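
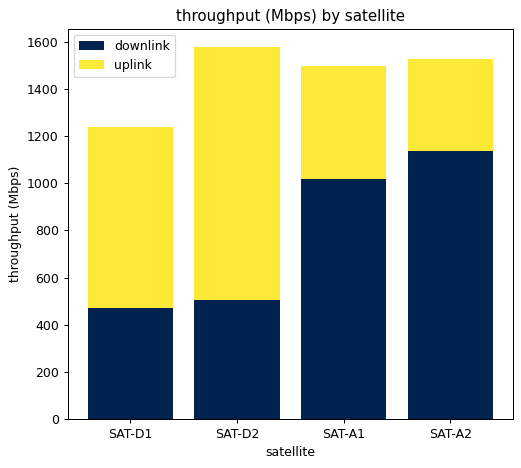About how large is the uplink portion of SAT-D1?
uplink top ≈ 1200, bottom ≈ 400; segment ≈ 800.

≈ 800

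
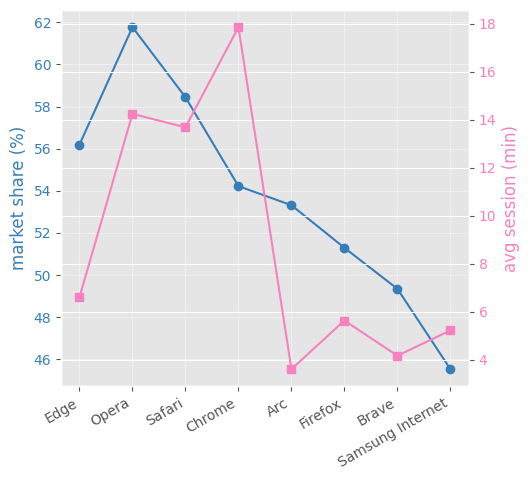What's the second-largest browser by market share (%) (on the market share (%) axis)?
Safari

Top 3 (on the market share (%) axis): Opera ≈ 62, Safari ≈ 58, Edge ≈ 56.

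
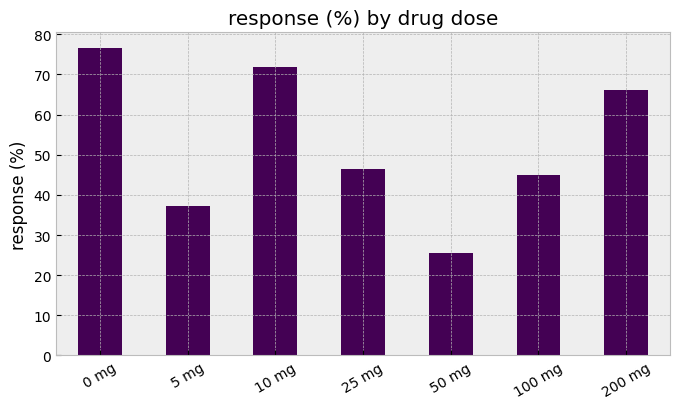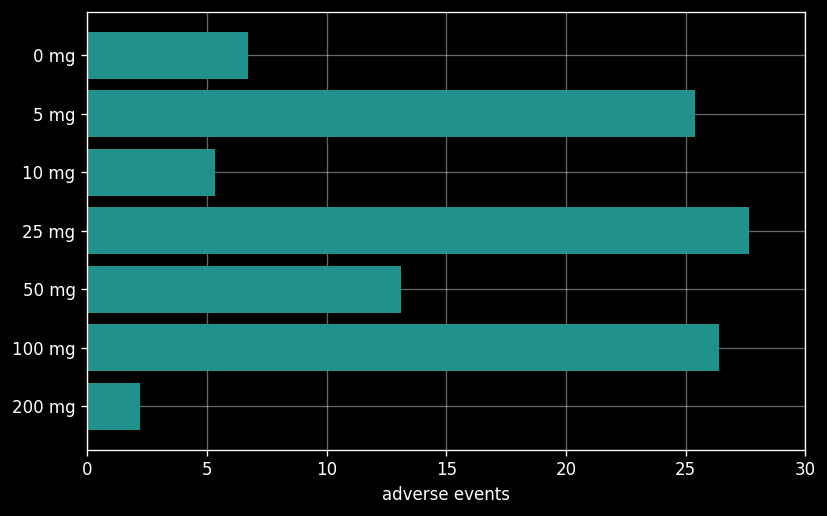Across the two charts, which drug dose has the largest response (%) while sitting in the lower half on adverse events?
0 mg

Chart 2 median adverse events ≈ 15; below-median drug doses: 0 mg, 10 mg, 200 mg. Among those, 0 mg has the highest response (%) (≈ 80).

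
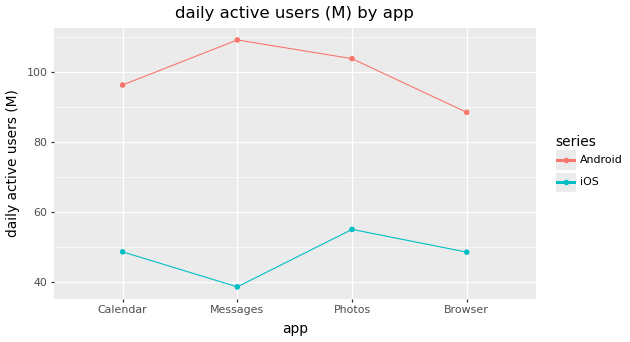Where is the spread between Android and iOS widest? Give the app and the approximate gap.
Messages, ≈ 70 M

Messages: Android ≈ 110, iOS ≈ 40 → gap ≈ 70. Next-largest (Photos) is only ≈ 40.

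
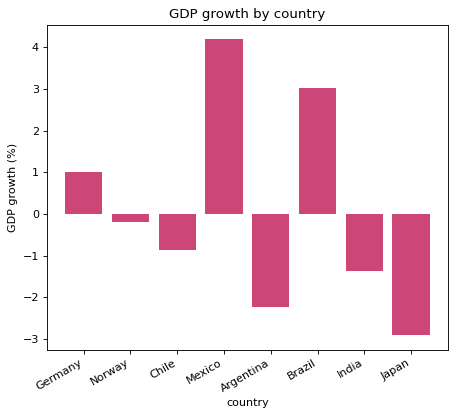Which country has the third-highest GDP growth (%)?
Germany

Top 4: Mexico ≈ 4, Brazil ≈ 3, Germany ≈ 1, Norway ≈ 0.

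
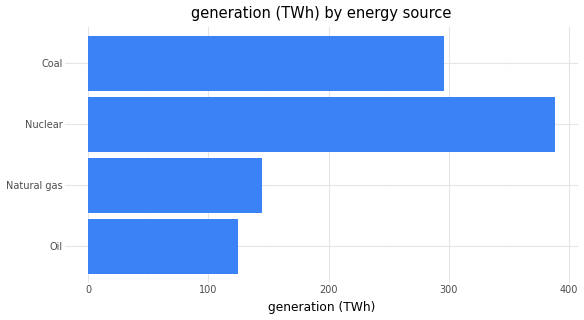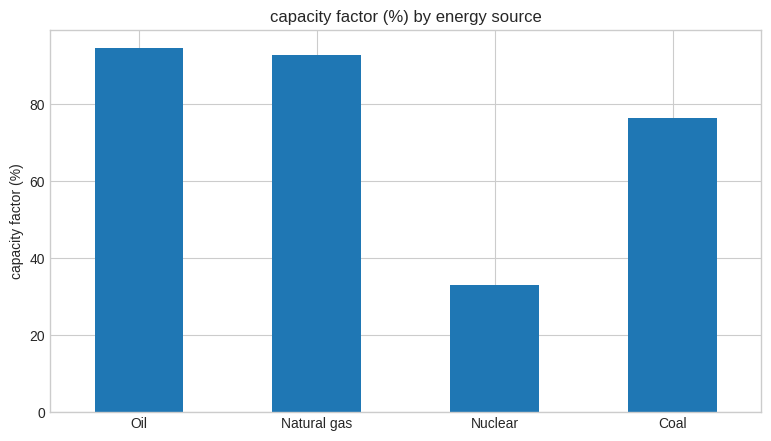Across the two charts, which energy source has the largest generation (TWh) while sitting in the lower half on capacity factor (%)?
Nuclear

Chart 2 median capacity factor (%) ≈ 80; below-median energy sources: Nuclear, Coal. Among those, Nuclear has the highest generation (TWh) (≈ 400).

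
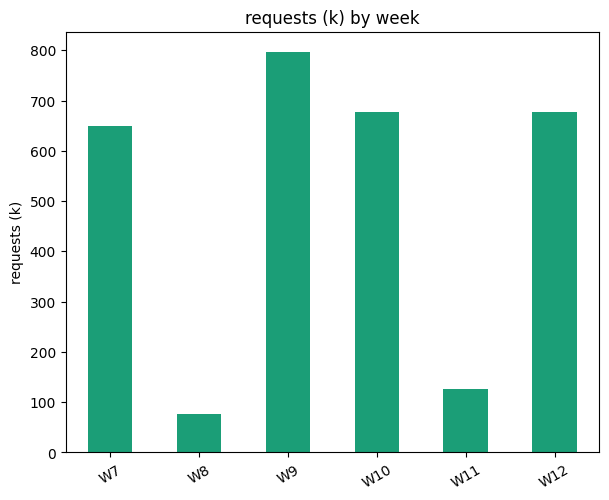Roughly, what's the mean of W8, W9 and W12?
(100 + 800 + 700) / 3 ≈ 533.

≈ 533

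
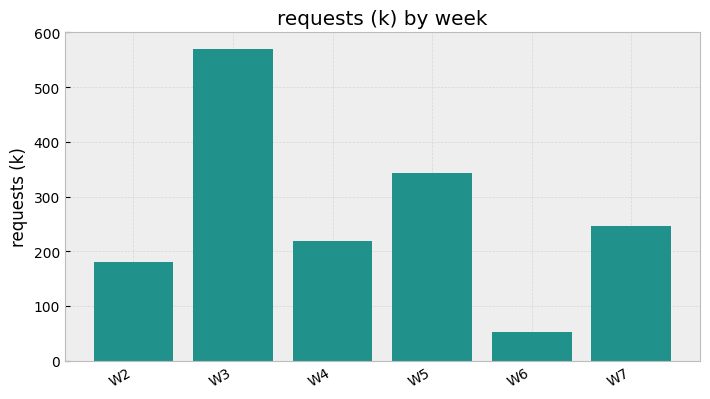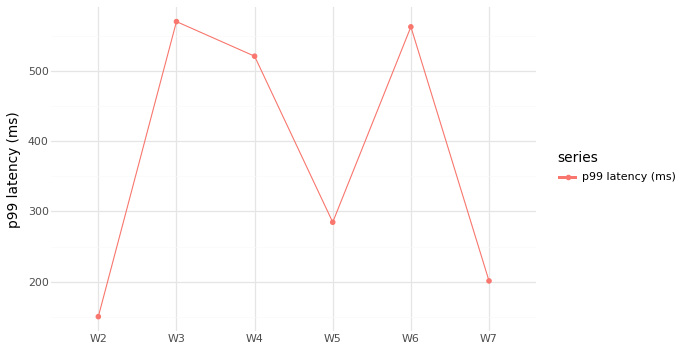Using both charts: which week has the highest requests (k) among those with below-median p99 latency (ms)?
Chart 2 median p99 latency (ms) ≈ 400; below-median weeks: W2, W5, W7. Among those, W5 has the highest requests (k) (≈ 300).

W5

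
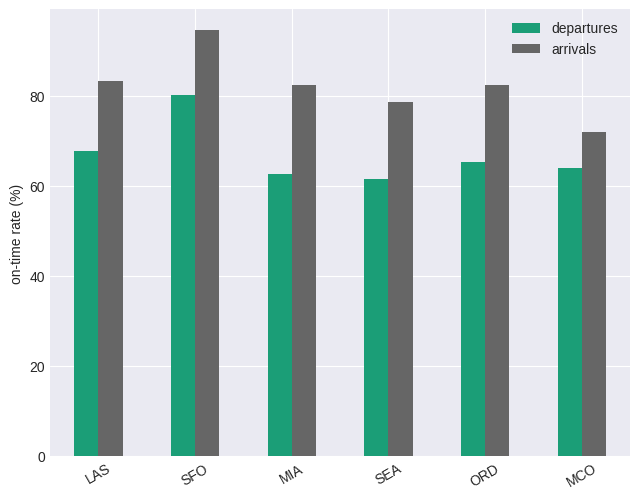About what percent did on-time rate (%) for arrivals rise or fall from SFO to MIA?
SFO ≈ 90, MIA ≈ 80; (80 − 90) / 90 ≈ -11.1%.

≈ -11.1%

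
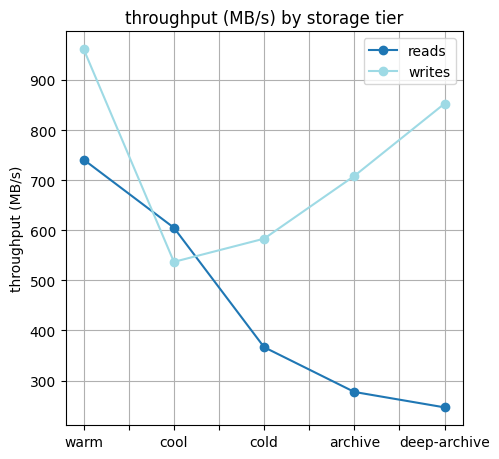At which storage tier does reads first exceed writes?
cool

warm: reads ≈ 700 vs writes ≈ 1000 (not yet); cool: reads ≈ 600 vs writes ≈ 500 (first crossover).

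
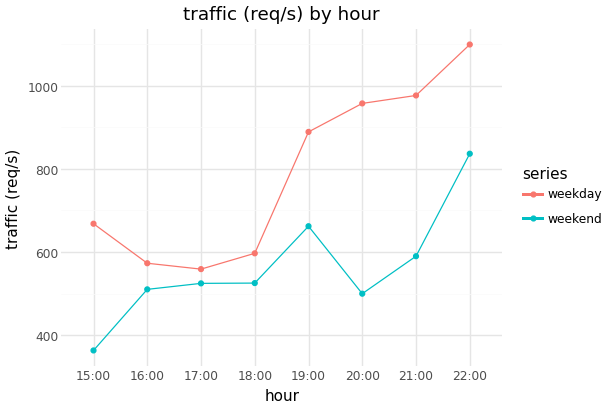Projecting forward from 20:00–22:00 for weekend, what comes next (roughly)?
Last three: 500, 600, 800 → slope ≈ 150/step → next ≈ 950.

≈ 950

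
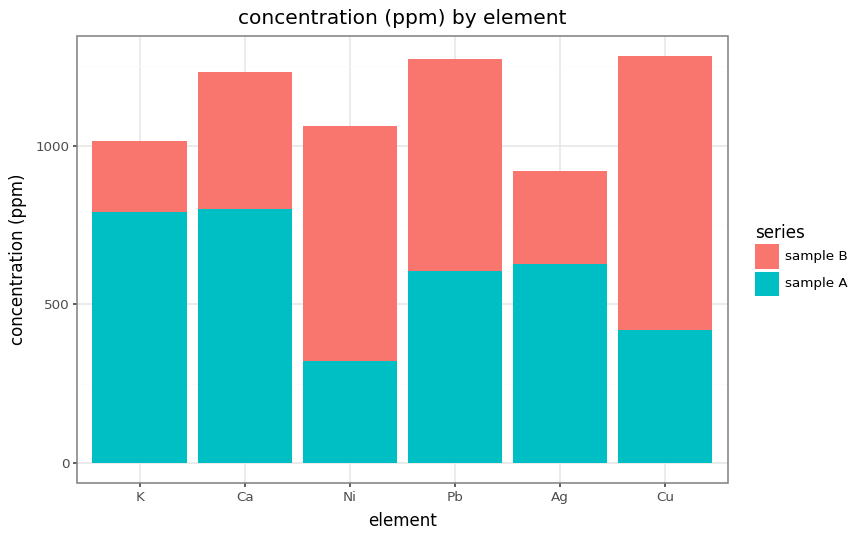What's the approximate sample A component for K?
sample A top ≈ 800, bottom ≈ 0; segment ≈ 800.

≈ 800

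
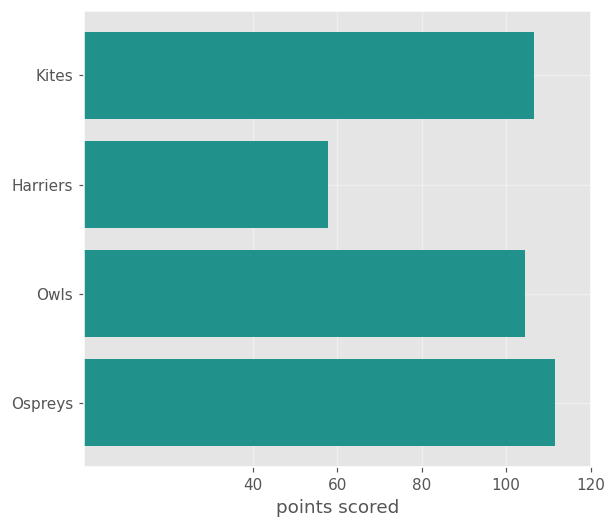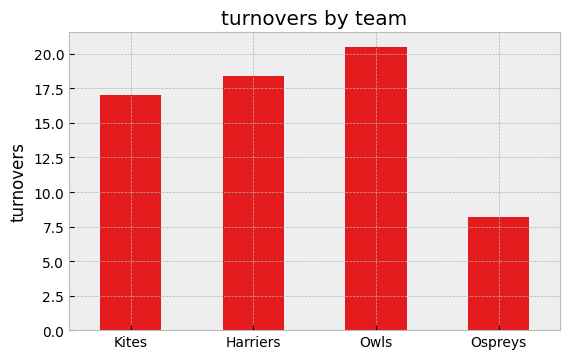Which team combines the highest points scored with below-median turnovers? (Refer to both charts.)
Chart 2 median turnovers ≈ 18; below-median teams: Kites, Ospreys. Among those, Ospreys has the highest points scored (≈ 120).

Ospreys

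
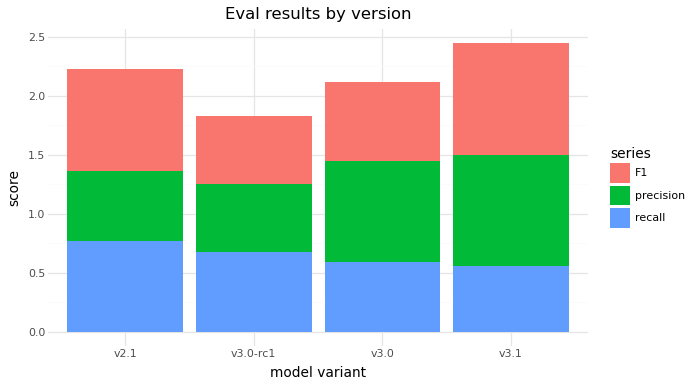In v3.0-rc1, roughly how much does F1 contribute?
≈ 0.5

F1 top ≈ 2.0, bottom ≈ 1.5; segment ≈ 0.5.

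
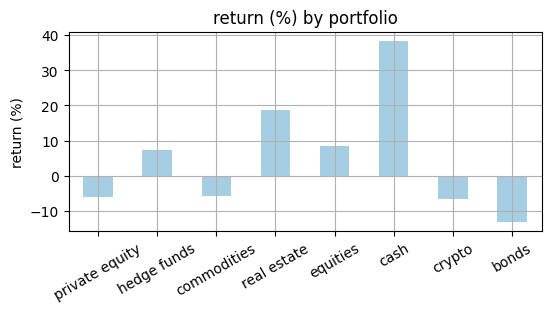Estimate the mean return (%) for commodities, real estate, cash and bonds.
≈ 10

(-5 + 20 + 40 + -15) / 4 ≈ 10.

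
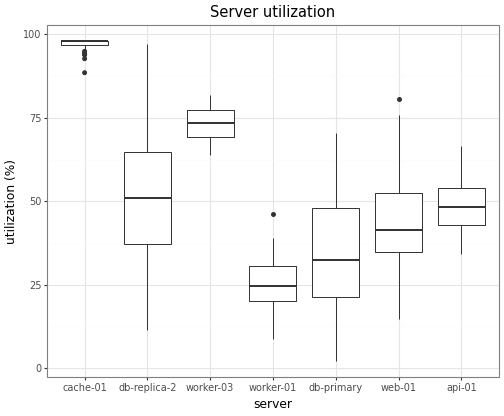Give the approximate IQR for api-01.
≈ 10

Q3 ≈ 50, Q1 ≈ 40; IQR ≈ 10.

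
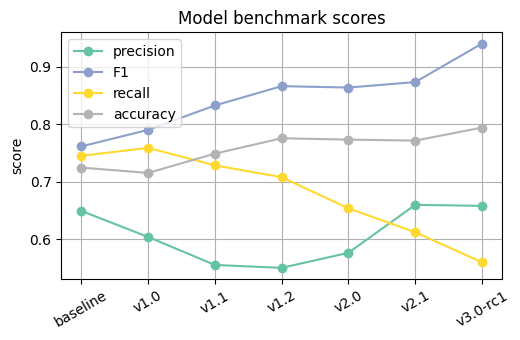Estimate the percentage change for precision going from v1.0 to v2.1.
v1.0 ≈ 0.60, v2.1 ≈ 0.65; (0.65 − 0.60) / 0.60 ≈ +8.3%.

≈ +8.3%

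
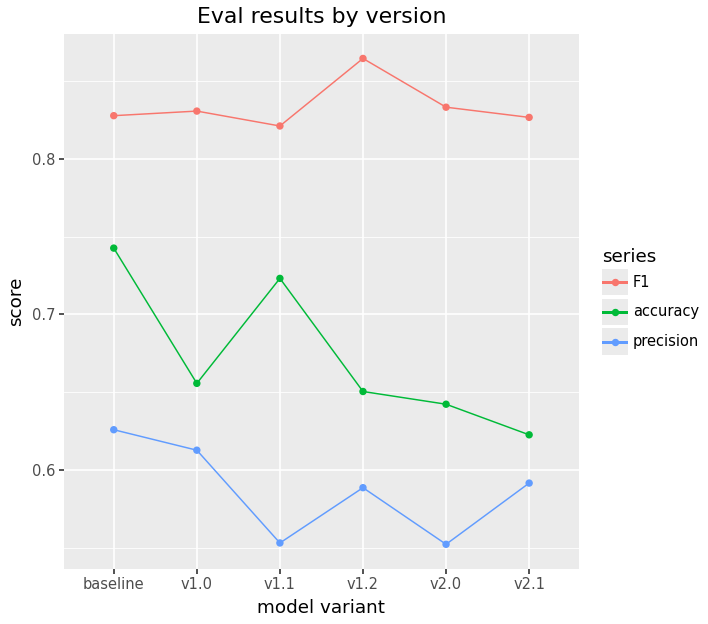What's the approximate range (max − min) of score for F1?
≈ 0.05

Max v1.2 ≈ 0.85, min v1.1 ≈ 0.80; range ≈ 0.05.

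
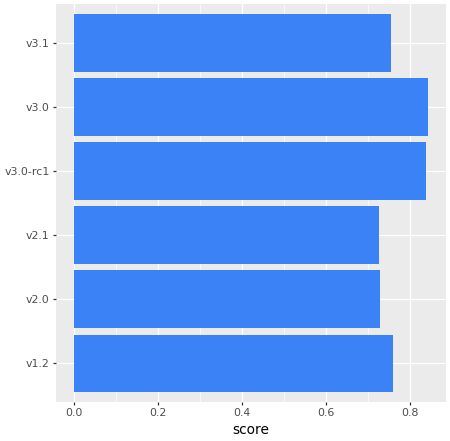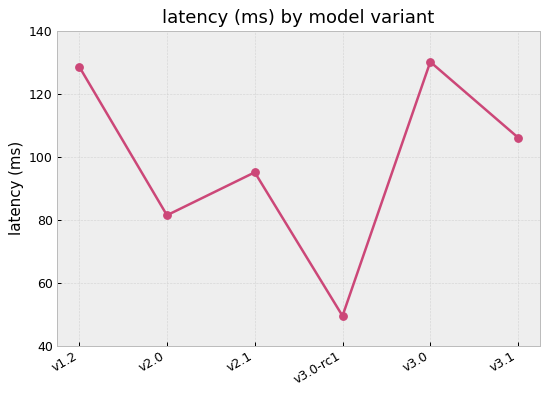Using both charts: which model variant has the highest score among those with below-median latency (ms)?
Chart 2 median latency (ms) ≈ 100; below-median model variants: v2.0, v2.1, v3.0-rc1. Among those, v3.0-rc1 has the highest score (≈ 0.8).

v3.0-rc1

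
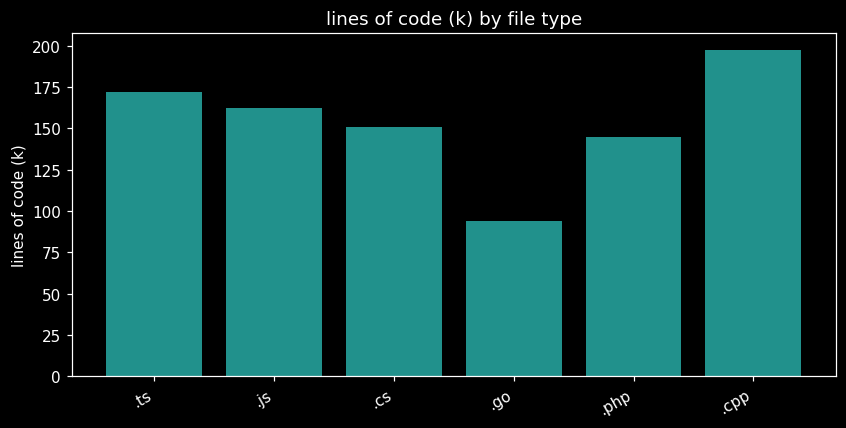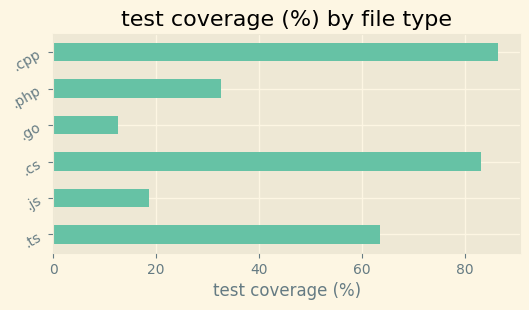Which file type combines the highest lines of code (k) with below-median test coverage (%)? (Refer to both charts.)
Chart 2 median test coverage (%) ≈ 50; below-median file types: .js, .go, .php. Among those, .js has the highest lines of code (k) (≈ 160).

.js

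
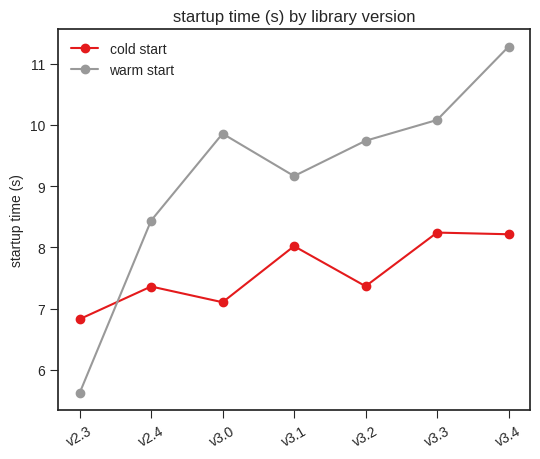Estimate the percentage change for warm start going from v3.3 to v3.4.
≈ +15%

v3.3 ≈ 10.0, v3.4 ≈ 11.5; (11.5 − 10.0) / 10.0 ≈ +15%.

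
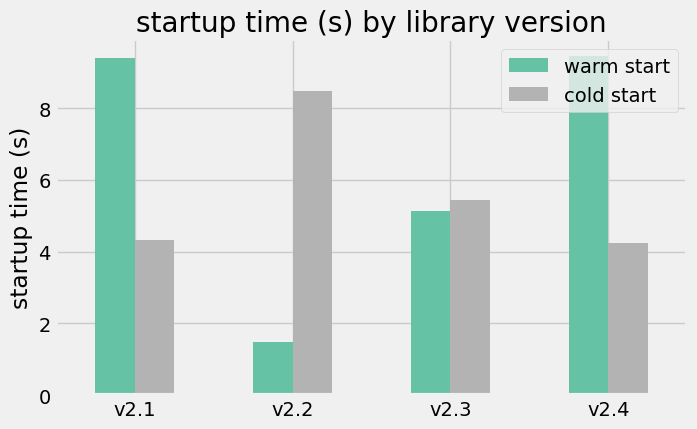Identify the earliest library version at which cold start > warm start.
v2.2

v2.1: cold start ≈ 4 vs warm start ≈ 9 (not yet); v2.2: cold start ≈ 8 vs warm start ≈ 1 (first crossover).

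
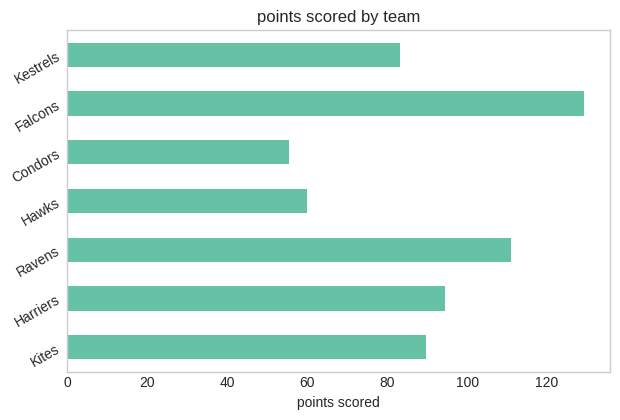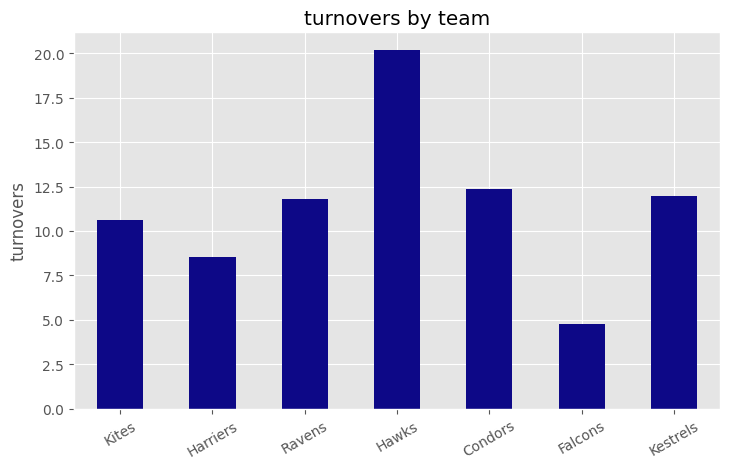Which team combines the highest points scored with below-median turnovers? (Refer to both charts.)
Falcons

Chart 2 median turnovers ≈ 12; below-median teams: Kites, Harriers, Falcons. Among those, Falcons has the highest points scored (≈ 120).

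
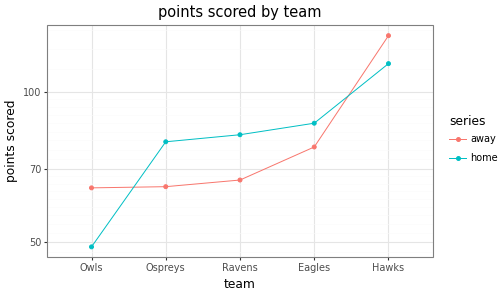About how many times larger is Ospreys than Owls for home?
Ospreys ≈ 80, Owls ≈ 50; 80/50 ≈ 1.6.

≈ 1.6×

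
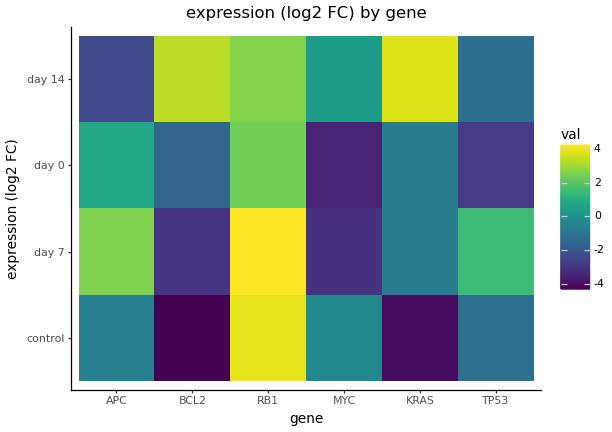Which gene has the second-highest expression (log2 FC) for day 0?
APC

Top 3 for day 0: RB1 ≈ 2, APC ≈ 1, KRAS ≈ -1.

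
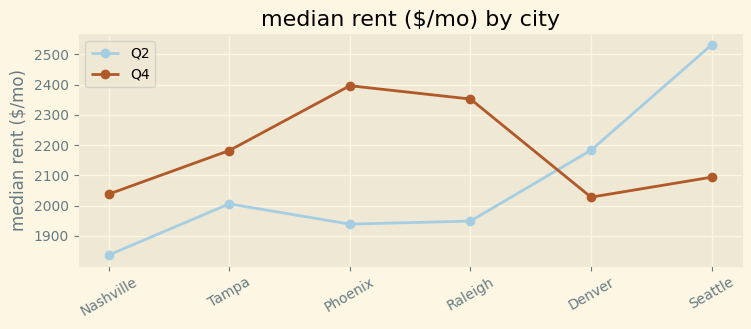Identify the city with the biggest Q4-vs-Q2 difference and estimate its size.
Phoenix, ≈ 500 $/mo

Phoenix: Q4 ≈ 2400, Q2 ≈ 1900 → gap ≈ 500. Next-largest (Seattle) is only ≈ 400.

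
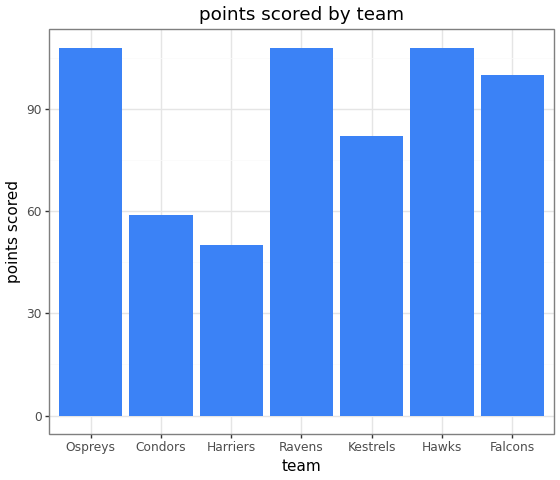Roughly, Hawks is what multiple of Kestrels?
Hawks ≈ 110, Kestrels ≈ 80; 110/80 ≈ 1.38.

≈ 1.38×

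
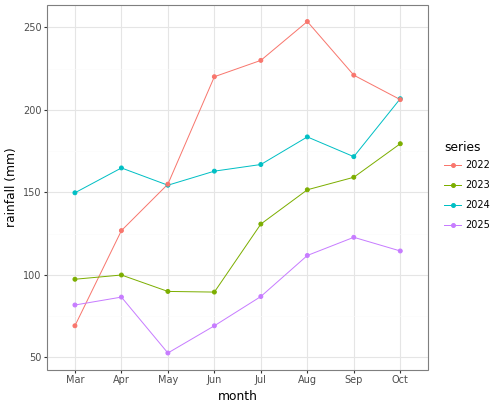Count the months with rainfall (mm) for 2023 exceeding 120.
Above 120: Jul, Aug, Sep, Oct.

4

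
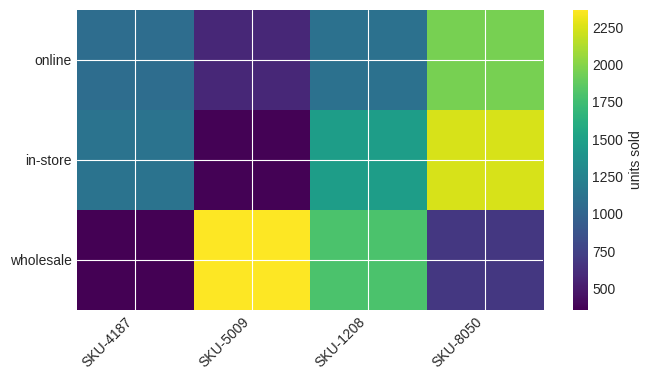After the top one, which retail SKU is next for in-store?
SKU-1208

Top 3 for in-store: SKU-8050 ≈ 2200, SKU-1208 ≈ 1400, SKU-4187 ≈ 1200.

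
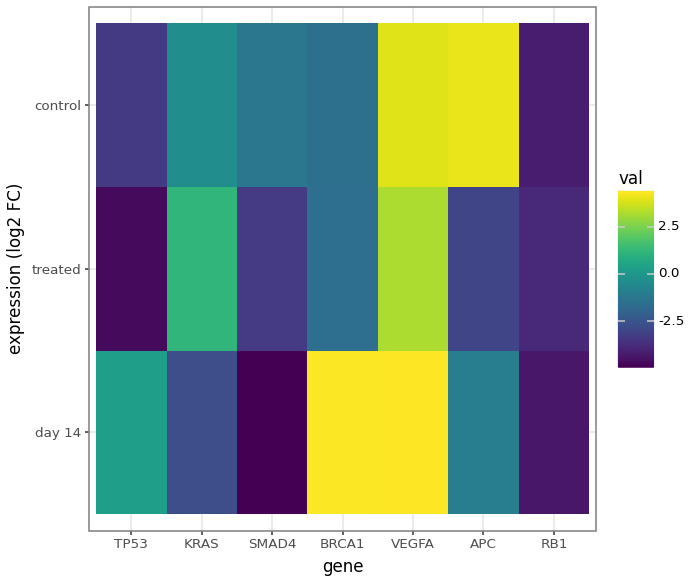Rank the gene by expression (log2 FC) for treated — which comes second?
KRAS

Top 3 for treated: VEGFA ≈ 3, KRAS ≈ 1, BRCA1 ≈ -2.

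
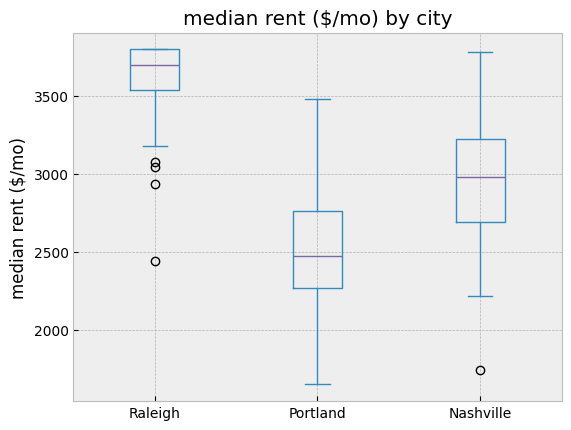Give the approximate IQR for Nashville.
≈ 500

Q3 ≈ 3200, Q1 ≈ 2700; IQR ≈ 500.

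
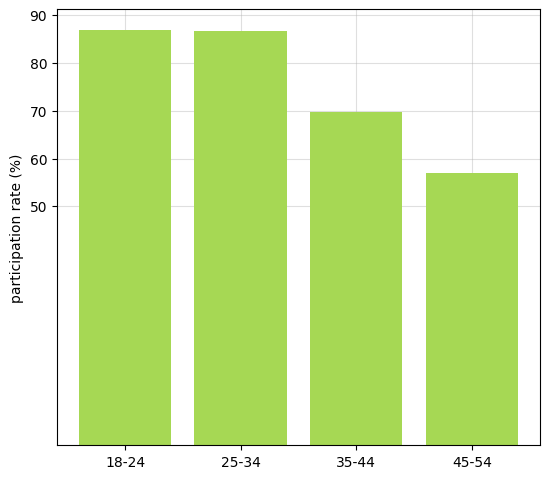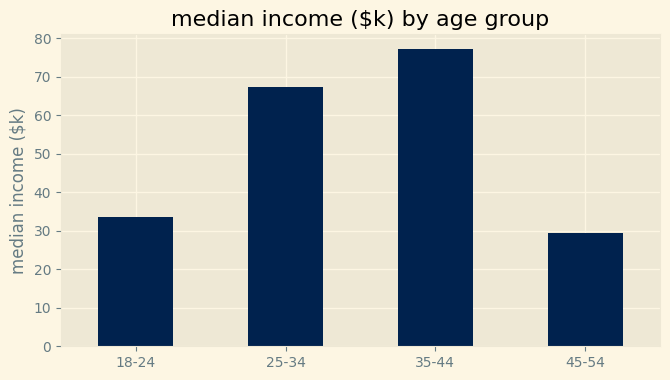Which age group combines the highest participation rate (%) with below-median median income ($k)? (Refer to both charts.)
18-24

Chart 2 median median income ($k) ≈ 50; below-median age groups: 18-24, 45-54. Among those, 18-24 has the highest participation rate (%) (≈ 90).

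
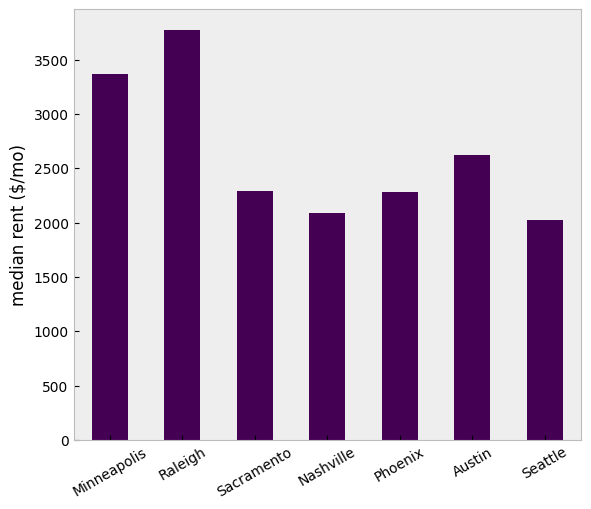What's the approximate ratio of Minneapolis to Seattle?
≈ 1.75×

Minneapolis ≈ 3500, Seattle ≈ 2000; 3500/2000 ≈ 1.75.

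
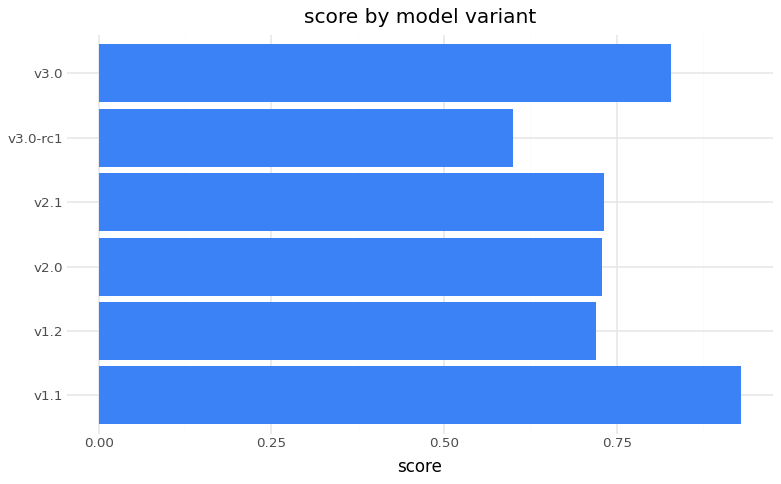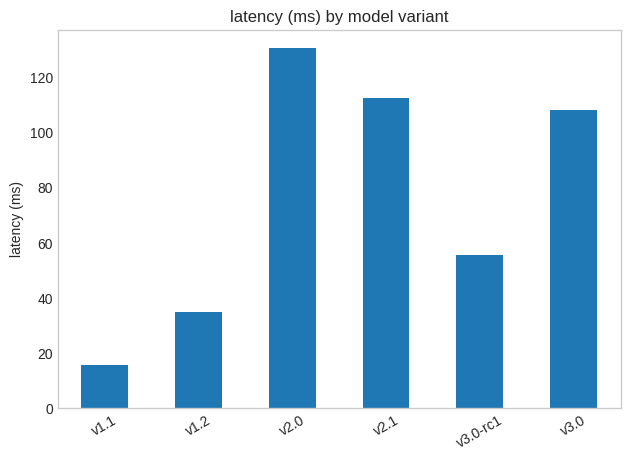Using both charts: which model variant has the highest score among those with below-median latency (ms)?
Chart 2 median latency (ms) ≈ 80; below-median model variants: v1.1, v1.2, v3.0-rc1. Among those, v1.1 has the highest score (≈ 0.9).

v1.1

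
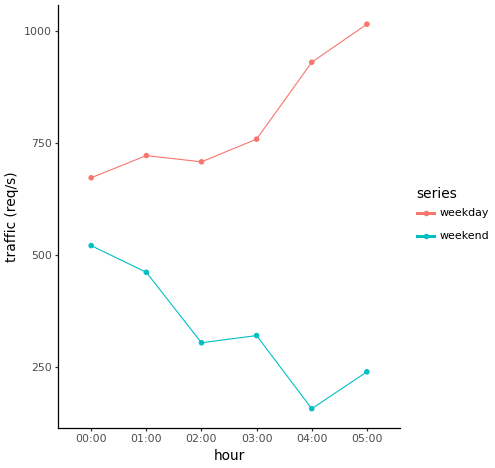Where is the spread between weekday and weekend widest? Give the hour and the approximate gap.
05:00, ≈ 800 req/s

05:00: weekday ≈ 1000, weekend ≈ 200 → gap ≈ 800. Next-largest (04:00) is only ≈ 700.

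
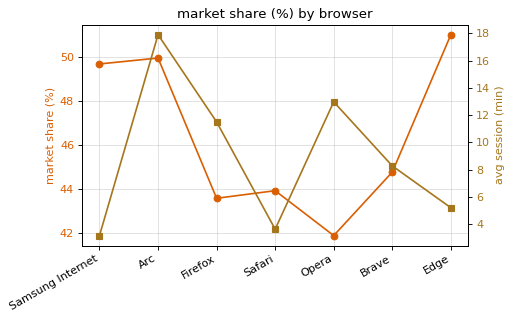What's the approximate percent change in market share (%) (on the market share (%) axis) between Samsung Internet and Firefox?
Samsung Internet ≈ 50, Firefox ≈ 44; (44 − 50) / 50 ≈ -12%.

≈ -12%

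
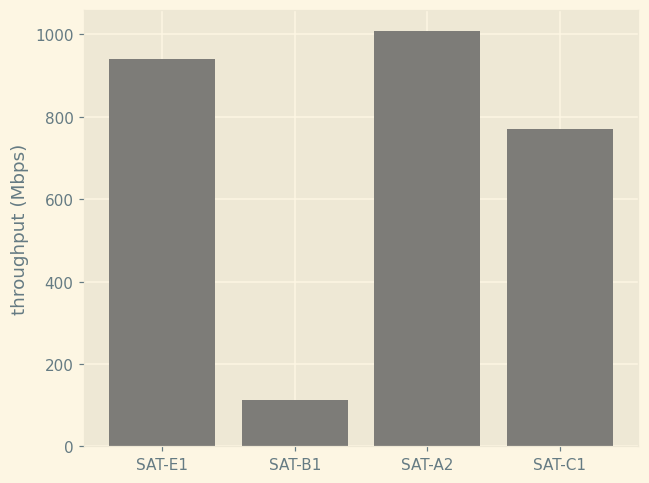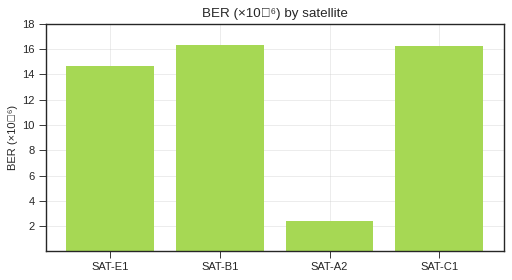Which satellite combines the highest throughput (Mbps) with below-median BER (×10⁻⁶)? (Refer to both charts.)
Chart 2 median BER (×10⁻⁶) ≈ 16; below-median satellites: SAT-E1, SAT-A2. Among those, SAT-A2 has the highest throughput (Mbps) (≈ 1000).

SAT-A2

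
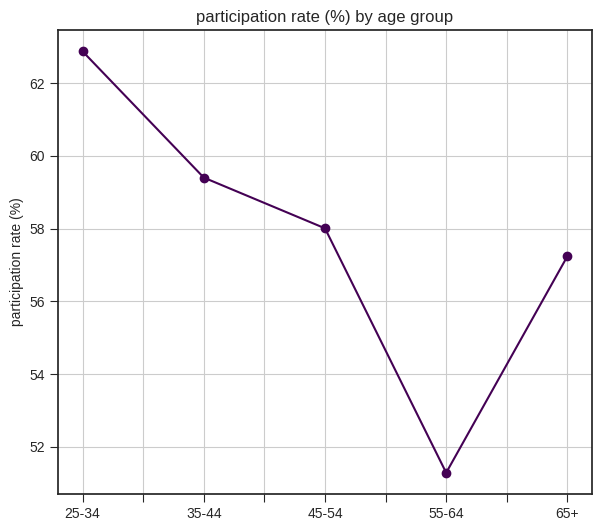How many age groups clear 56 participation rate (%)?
Above 56: 25-34, 35-44, 45-54, 65+.

4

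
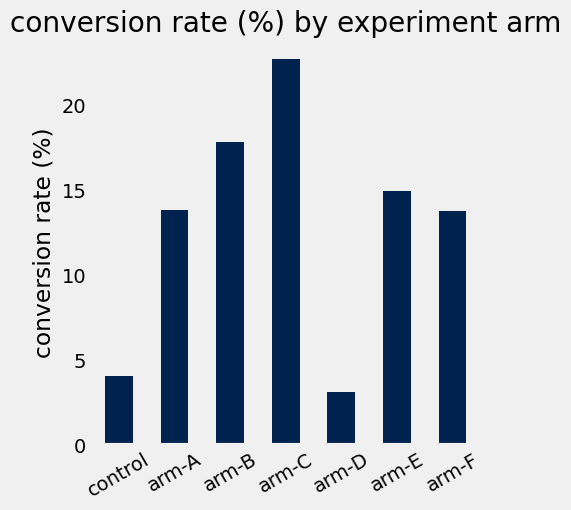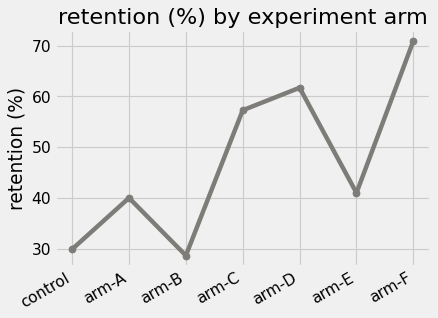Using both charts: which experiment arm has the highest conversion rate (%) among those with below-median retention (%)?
arm-B

Chart 2 median retention (%) ≈ 40; below-median experiment arms: control, arm-A, arm-B. Among those, arm-B has the highest conversion rate (%) (≈ 20).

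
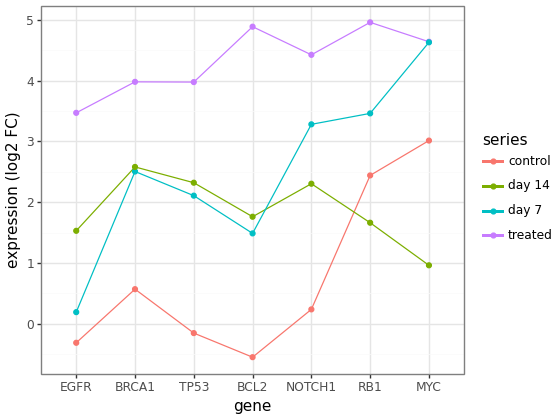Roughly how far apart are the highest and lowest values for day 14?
Max BRCA1 ≈ 2.5, min MYC ≈ 1.0; range ≈ 1.5.

≈ 1.5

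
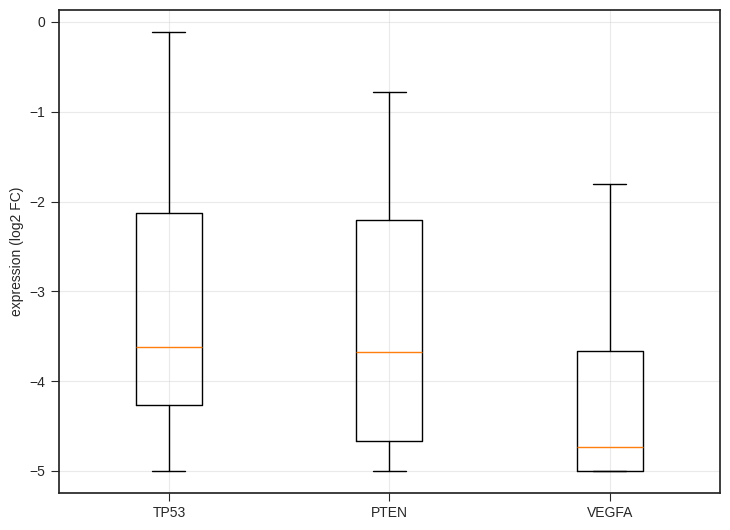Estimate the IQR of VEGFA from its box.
Q3 ≈ -3.6, Q1 ≈ -5.0; IQR ≈ 1.4.

≈ 1.4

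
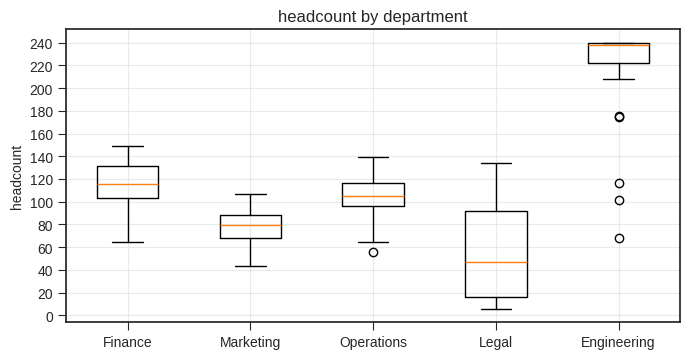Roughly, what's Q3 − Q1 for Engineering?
Q3 ≈ 240, Q1 ≈ 220; IQR ≈ 20.

≈ 20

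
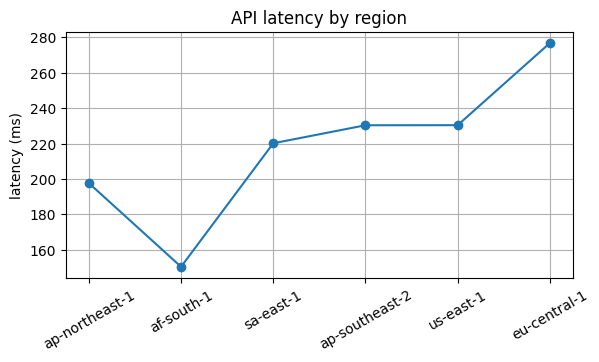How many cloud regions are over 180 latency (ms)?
5

Above 180: ap-northeast-1, sa-east-1, ap-southeast-2, us-east-1, eu-central-1.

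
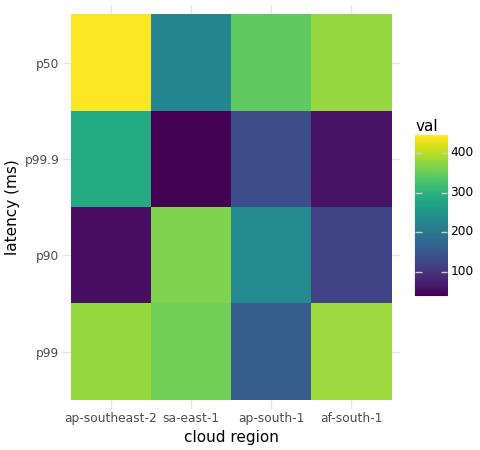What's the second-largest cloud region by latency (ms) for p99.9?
ap-south-1

Top 3 for p99.9: ap-southeast-2 ≈ 300, ap-south-1 ≈ 150, af-south-1 ≈ 50.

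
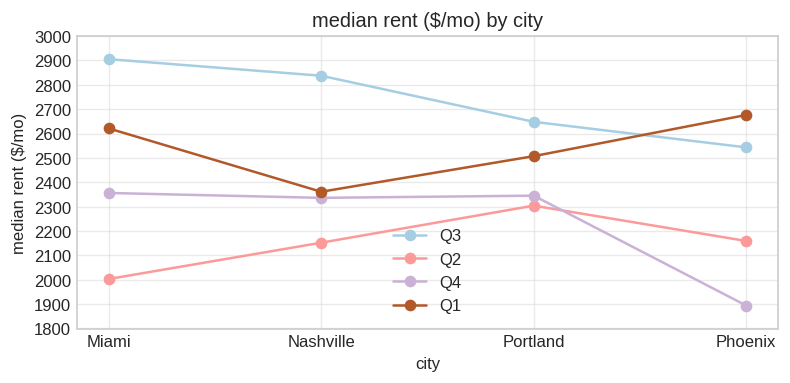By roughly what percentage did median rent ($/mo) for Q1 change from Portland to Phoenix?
Portland ≈ 2500, Phoenix ≈ 2700; (2700 − 2500) / 2500 ≈ +8%.

≈ +8%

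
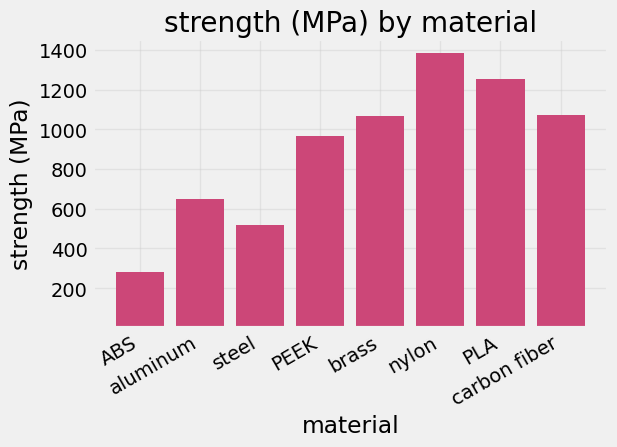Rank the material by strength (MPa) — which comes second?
PLA

Top 3: nylon ≈ 1400, PLA ≈ 1200, carbon fiber ≈ 1000.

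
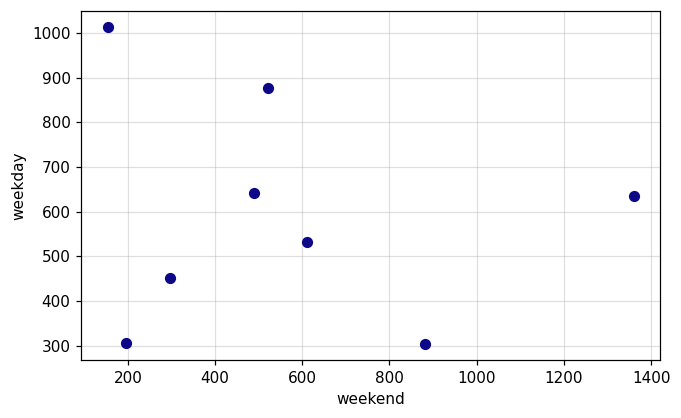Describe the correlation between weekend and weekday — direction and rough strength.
Points are roughly uncorrelated; weak (|r| ≈ 0.1).

no clear correlation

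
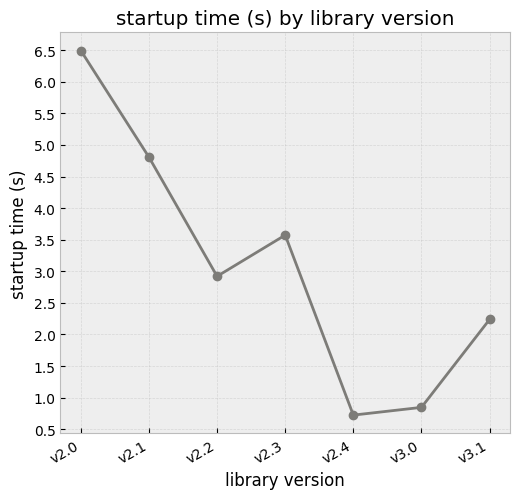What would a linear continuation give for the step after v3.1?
Last three: 0.5, 1.0, 2.0 → slope ≈ 0.75/step → next ≈ 2.75.

≈ 2.75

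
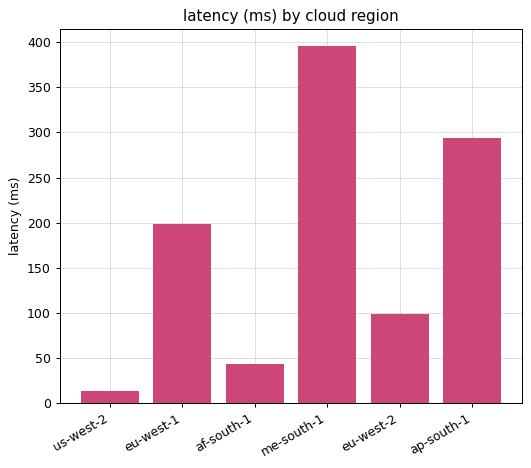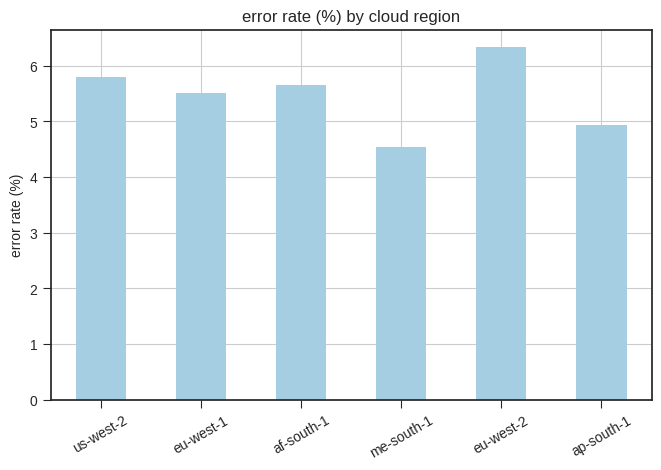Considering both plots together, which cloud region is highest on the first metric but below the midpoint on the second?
me-south-1

Chart 2 median error rate (%) ≈ 6; below-median cloud regions: eu-west-1, me-south-1, ap-south-1. Among those, me-south-1 has the highest latency (ms) (≈ 400).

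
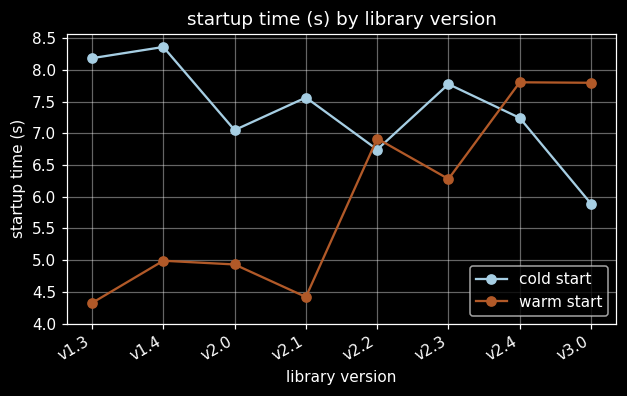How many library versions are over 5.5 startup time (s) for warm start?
Above 5.5: v2.2, v2.3, v2.4, v3.0.

4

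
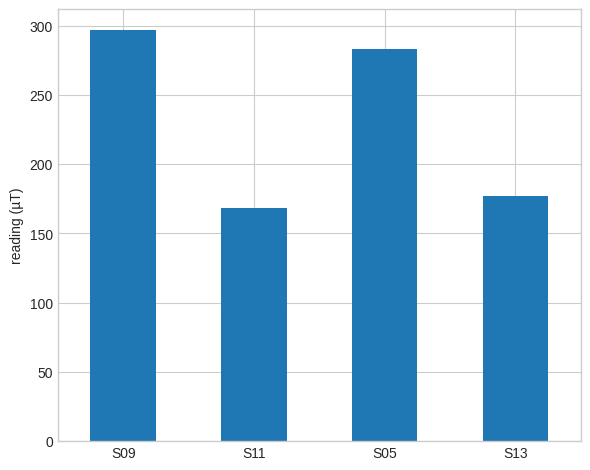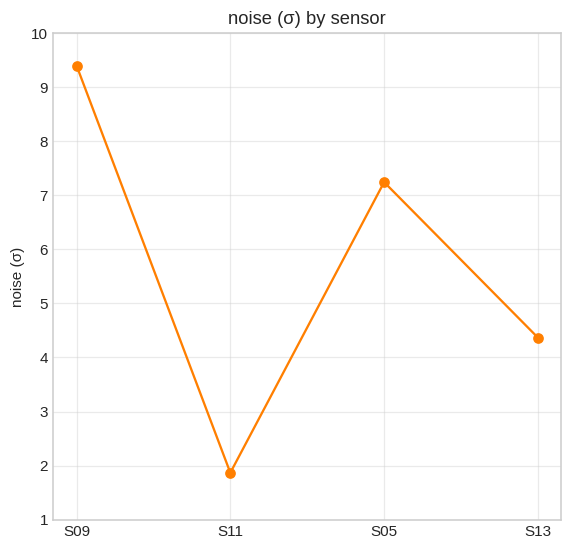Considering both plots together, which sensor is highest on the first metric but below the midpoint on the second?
Chart 2 median noise (σ) ≈ 6; below-median sensors: S11, S13. Among those, S13 has the highest reading (µT) (≈ 200).

S13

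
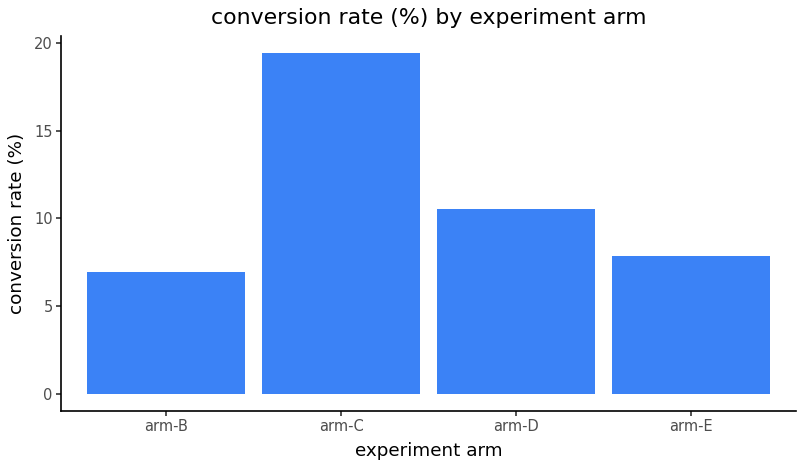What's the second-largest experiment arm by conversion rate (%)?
arm-D

Top 3: arm-C ≈ 20, arm-D ≈ 10, arm-E ≈ 8.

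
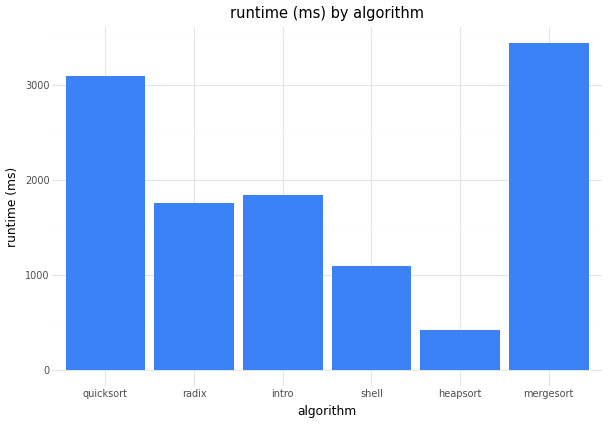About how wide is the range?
Max mergesort ≈ 3500, min heapsort ≈ 500; range ≈ 3000.

≈ 3000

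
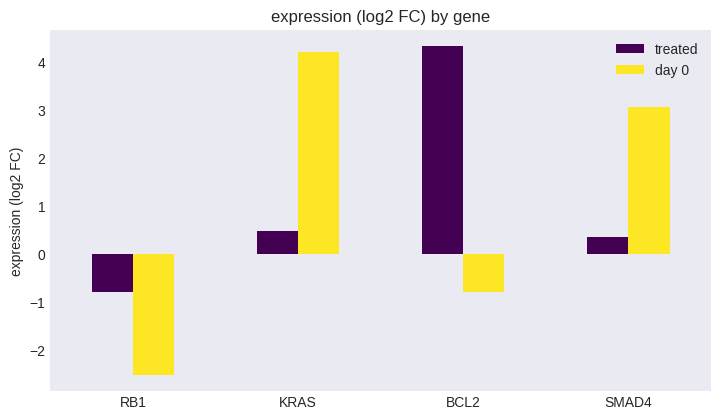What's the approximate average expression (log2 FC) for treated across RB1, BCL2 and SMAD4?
≈ 1

(-1 + 4 + 0) / 3 ≈ 1.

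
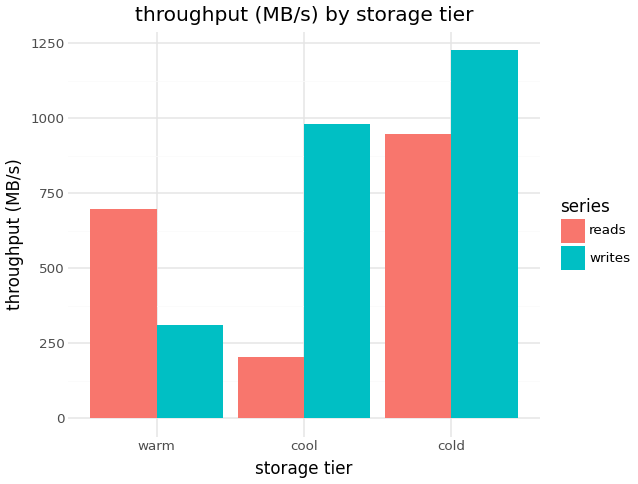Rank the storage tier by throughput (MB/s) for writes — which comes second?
cool

Top 3 for writes: cold ≈ 1200, cool ≈ 1000, warm ≈ 400.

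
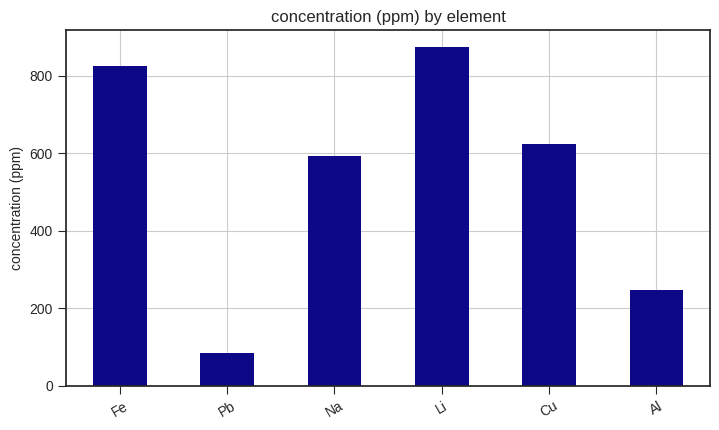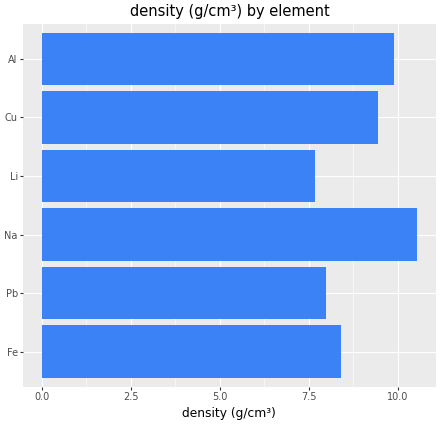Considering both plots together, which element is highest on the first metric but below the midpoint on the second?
Chart 2 median density (g/cm³) ≈ 9; below-median elements: Fe, Pb, Li. Among those, Li has the highest concentration (ppm) (≈ 900).

Li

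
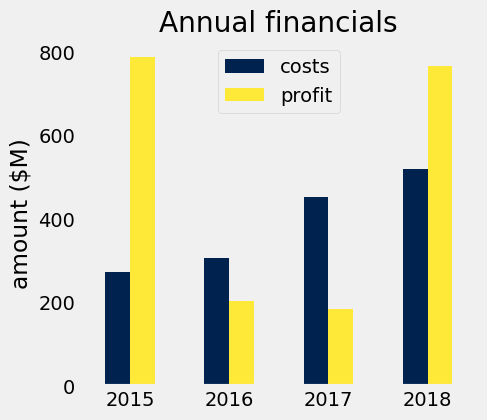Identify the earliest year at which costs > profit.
2016

2015: costs ≈ 300 vs profit ≈ 800 (not yet); 2016: costs ≈ 300 vs profit ≈ 200 (first crossover).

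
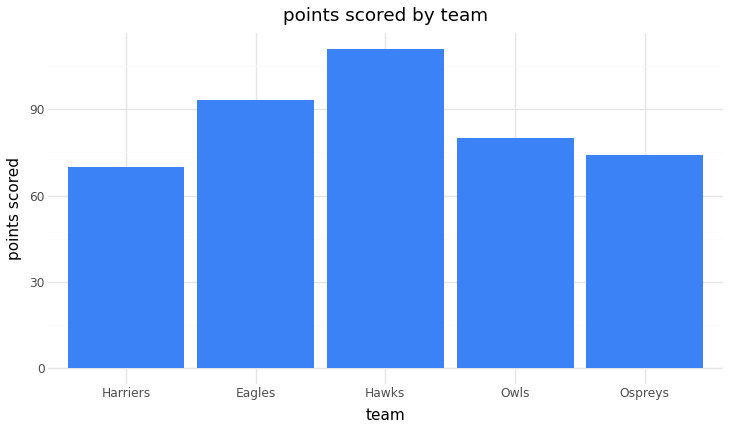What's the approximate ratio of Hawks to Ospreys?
≈ 1.57×

Hawks ≈ 110, Ospreys ≈ 70; 110/70 ≈ 1.57.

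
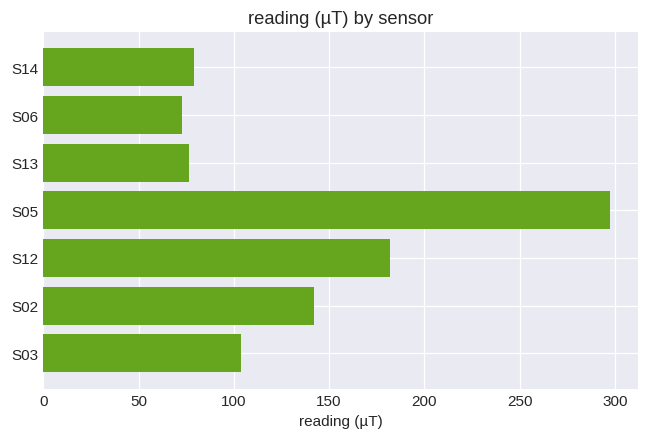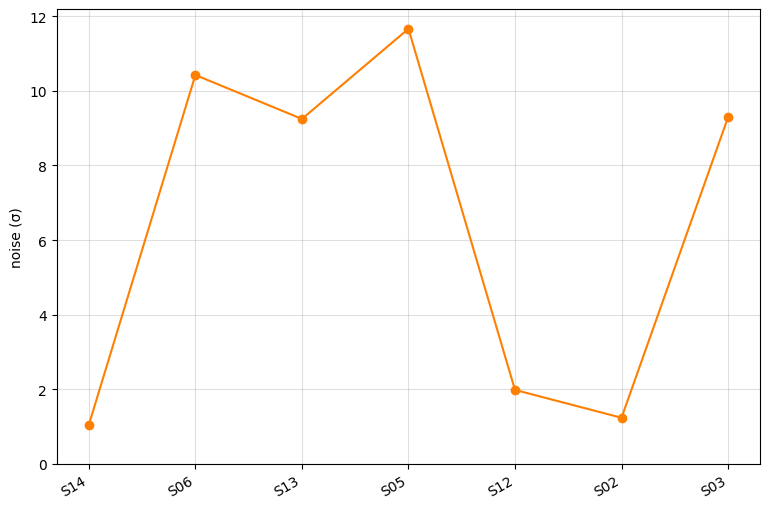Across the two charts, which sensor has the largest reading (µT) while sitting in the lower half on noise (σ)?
Chart 2 median noise (σ) ≈ 10; below-median sensors: S14, S12, S02. Among those, S12 has the highest reading (µT) (≈ 200).

S12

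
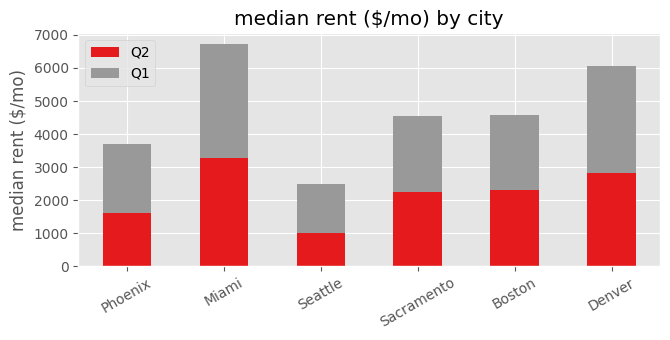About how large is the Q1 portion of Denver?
Q1 top ≈ 6000, bottom ≈ 3000; segment ≈ 3000.

≈ 3000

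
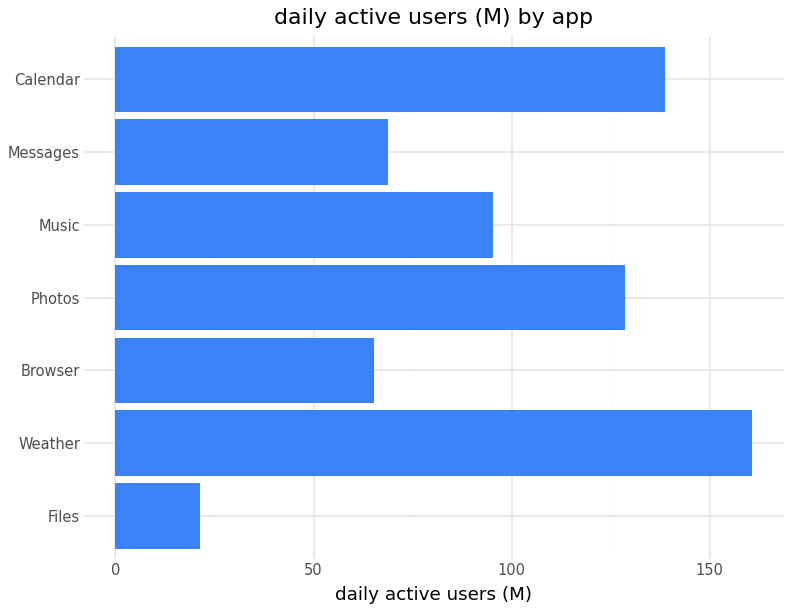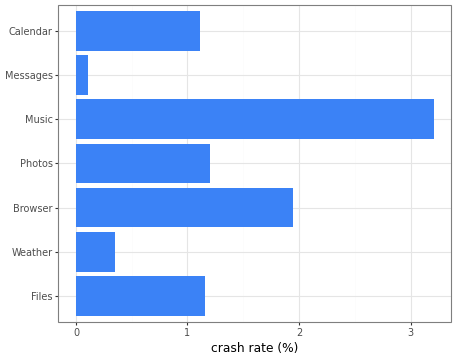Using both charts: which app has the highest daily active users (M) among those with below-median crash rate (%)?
Chart 2 median crash rate (%) ≈ 1; below-median apps: Weather, Messages, Calendar. Among those, Weather has the highest daily active users (M) (≈ 160).

Weather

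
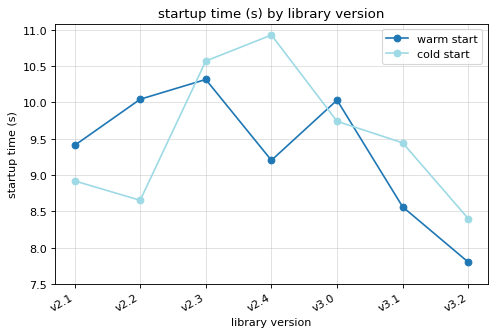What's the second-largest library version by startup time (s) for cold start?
v2.3

Top 3 for cold start: v2.4 ≈ 11.0, v2.3 ≈ 10.5, v3.0 ≈ 9.5.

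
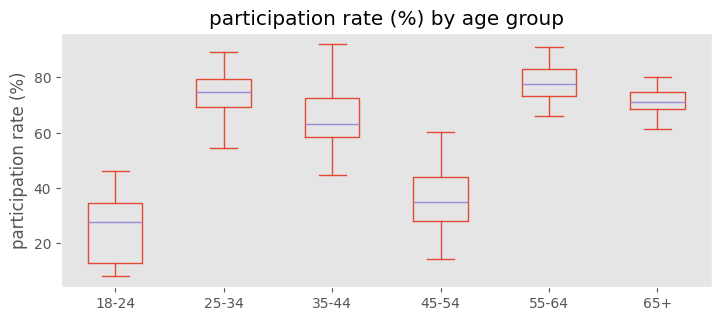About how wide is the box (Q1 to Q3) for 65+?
Q3 ≈ 75, Q1 ≈ 70; IQR ≈ 5.

≈ 5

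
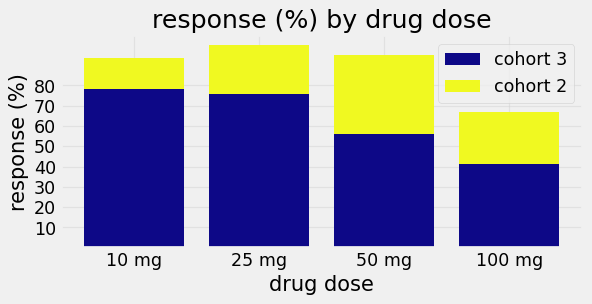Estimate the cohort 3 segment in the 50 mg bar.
≈ 60

cohort 3 top ≈ 60, bottom ≈ 0; segment ≈ 60.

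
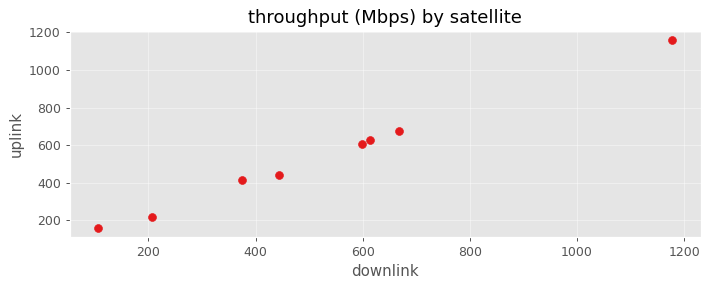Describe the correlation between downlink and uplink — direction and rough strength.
positive, strong

Points are positively correlated; strong (|r| ≈ 1.0).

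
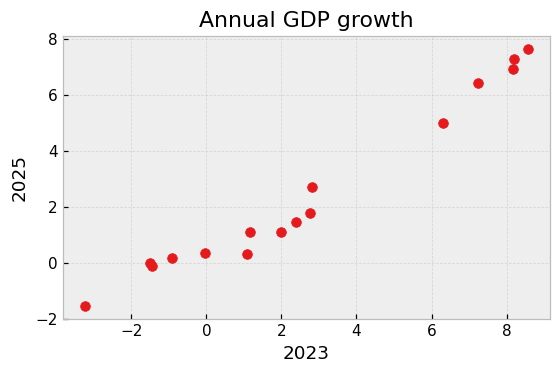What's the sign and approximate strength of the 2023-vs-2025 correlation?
Points are positively correlated; strong (|r| ≈ 1.0).

positive, strong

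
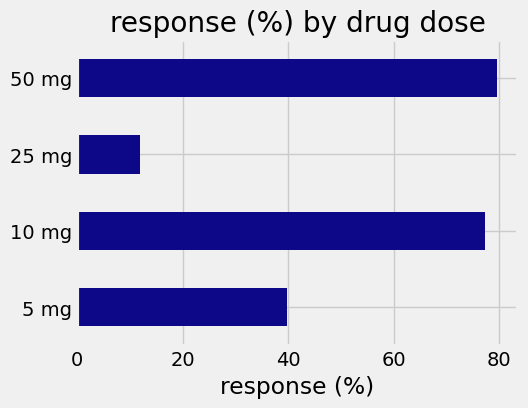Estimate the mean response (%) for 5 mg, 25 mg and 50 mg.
≈ 43

(40 + 10 + 80) / 3 ≈ 43.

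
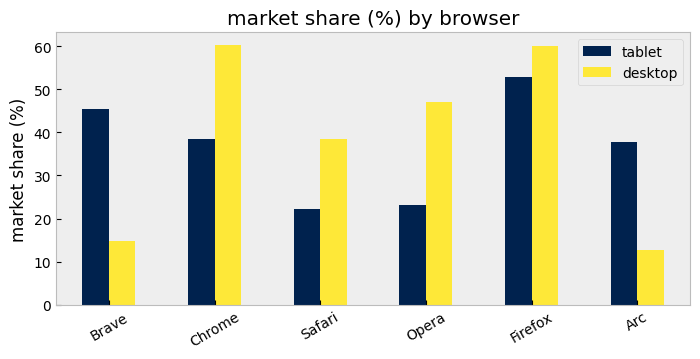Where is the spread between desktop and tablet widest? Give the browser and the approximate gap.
Brave: desktop ≈ 10, tablet ≈ 50 → gap ≈ 40. Next-largest (Arc) is only ≈ 30.

Brave, ≈ 40 %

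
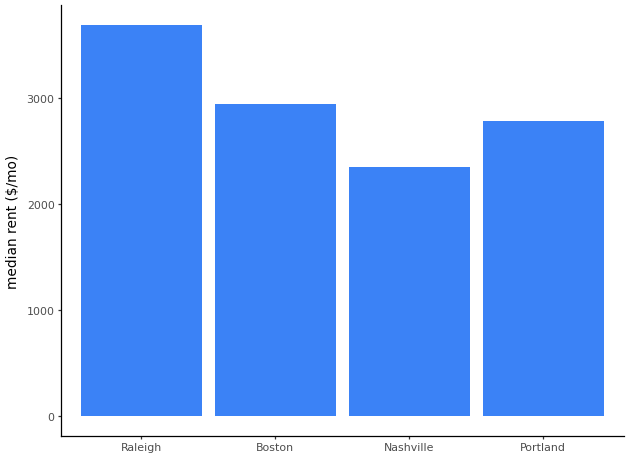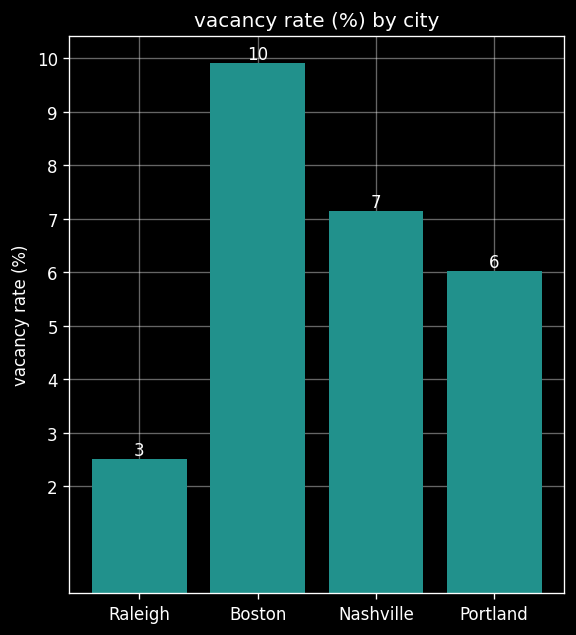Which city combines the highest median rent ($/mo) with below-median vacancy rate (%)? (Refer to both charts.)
Chart 2 median vacancy rate (%) ≈ 7; below-median cities: Raleigh, Portland. Among those, Raleigh has the highest median rent ($/mo) (≈ 3500).

Raleigh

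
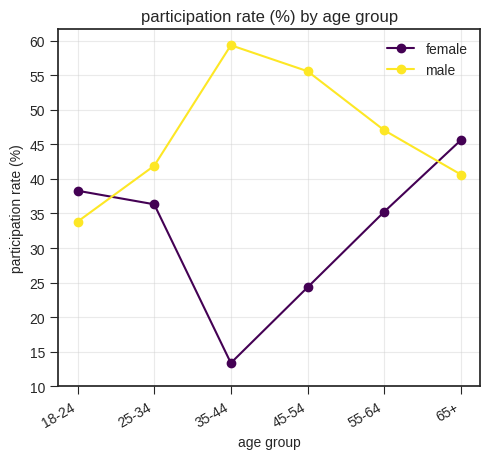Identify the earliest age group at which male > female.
18-24: male ≈ 35 vs female ≈ 40 (not yet); 25-34: male ≈ 40 vs female ≈ 35 (first crossover).

25-34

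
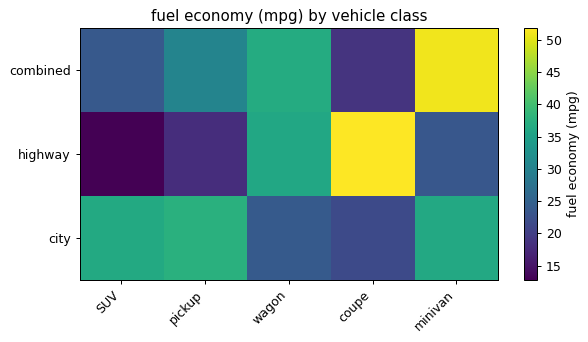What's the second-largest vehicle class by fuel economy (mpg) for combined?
wagon

Top 3 for combined: minivan ≈ 50, wagon ≈ 35, pickup ≈ 30.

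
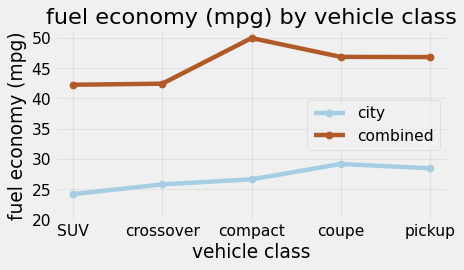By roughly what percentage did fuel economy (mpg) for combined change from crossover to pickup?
≈ +12.5%

crossover ≈ 40, pickup ≈ 45; (45 − 40) / 40 ≈ +12.5%.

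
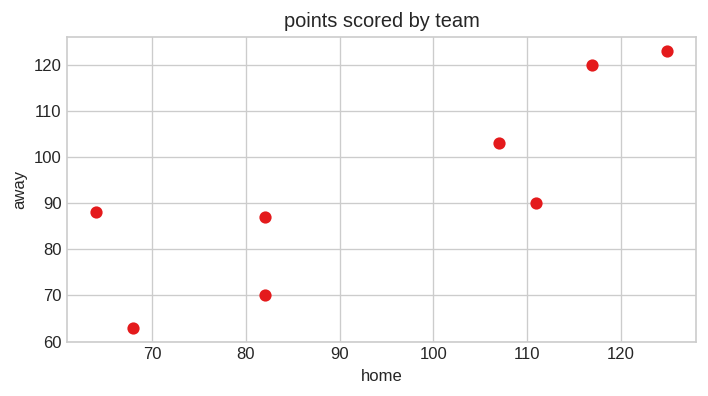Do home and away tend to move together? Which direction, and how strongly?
Points are positively correlated; strong (|r| ≈ 0.8).

positive, strong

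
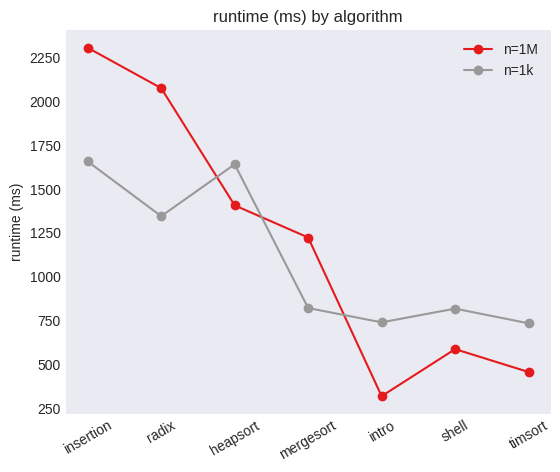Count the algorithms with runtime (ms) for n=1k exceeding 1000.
3

Above 1000: insertion, radix, heapsort.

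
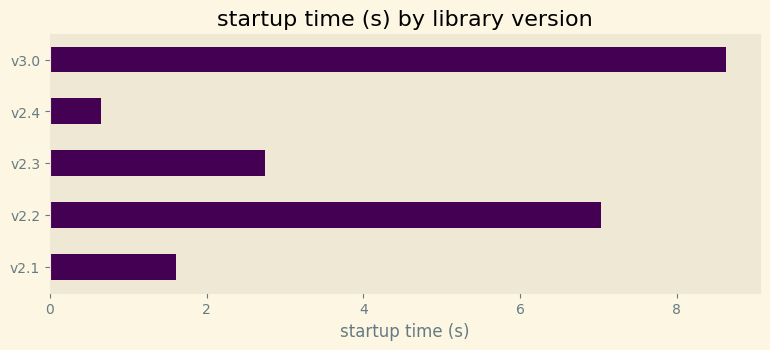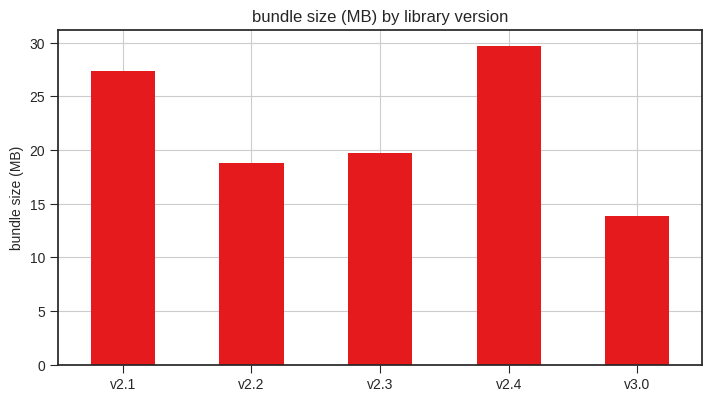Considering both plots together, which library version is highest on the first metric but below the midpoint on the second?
v3.0

Chart 2 median bundle size (MB) ≈ 20; below-median library versions: v2.2, v3.0. Among those, v3.0 has the highest startup time (s) (≈ 9).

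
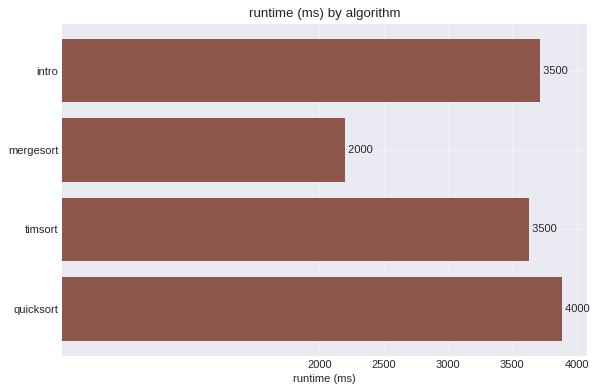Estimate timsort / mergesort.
timsort ≈ 3500, mergesort ≈ 2000; 3500/2000 ≈ 1.75.

≈ 1.75×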